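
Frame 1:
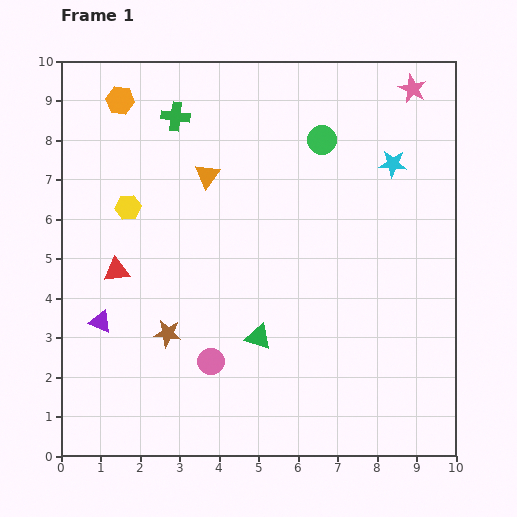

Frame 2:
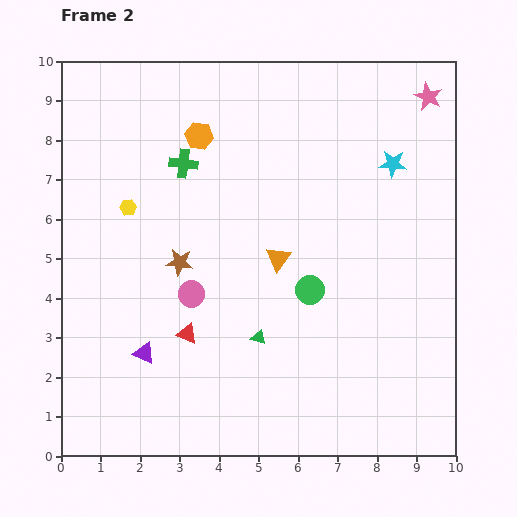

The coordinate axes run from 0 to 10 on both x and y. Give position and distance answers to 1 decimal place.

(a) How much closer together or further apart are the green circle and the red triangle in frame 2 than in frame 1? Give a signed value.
-2.9

Distance in frame 1: 6.2. Distance in frame 2: 3.3.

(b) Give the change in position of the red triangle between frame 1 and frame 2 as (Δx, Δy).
(1.8, -1.6)

The red triangle was at (1.4, 4.7) in frame 1 and (3.2, 3.1) in frame 2.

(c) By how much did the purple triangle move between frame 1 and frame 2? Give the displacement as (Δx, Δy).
(1.1, -0.8)

The purple triangle was at (1.0, 3.4) in frame 1 and (2.1, 2.6) in frame 2.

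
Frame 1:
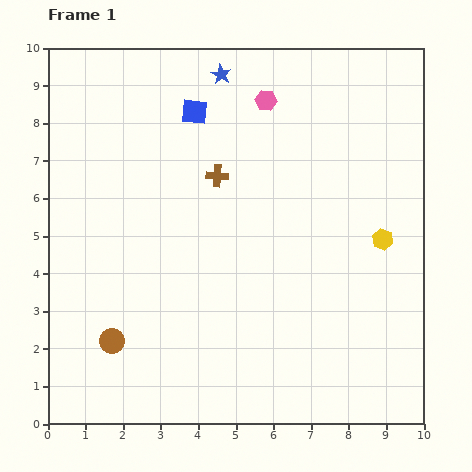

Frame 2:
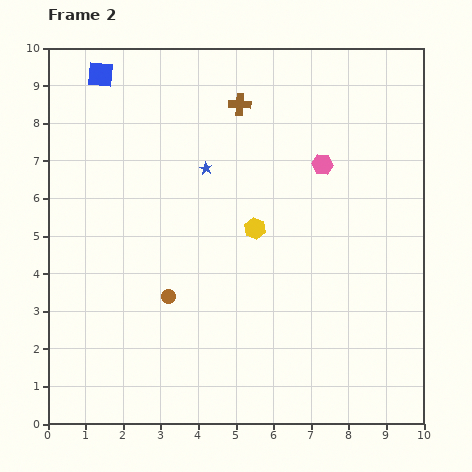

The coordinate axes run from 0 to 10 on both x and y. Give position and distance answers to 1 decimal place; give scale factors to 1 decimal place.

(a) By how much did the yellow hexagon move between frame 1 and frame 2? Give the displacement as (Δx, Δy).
(-3.4, 0.3)

The yellow hexagon was at (8.9, 4.9) in frame 1 and (5.5, 5.2) in frame 2.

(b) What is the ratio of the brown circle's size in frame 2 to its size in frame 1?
0.6×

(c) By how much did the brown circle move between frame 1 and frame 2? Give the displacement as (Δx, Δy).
(1.5, 1.2)

The brown circle was at (1.7, 2.2) in frame 1 and (3.2, 3.4) in frame 2.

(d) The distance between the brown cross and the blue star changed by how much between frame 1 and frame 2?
-0.8

Distance in frame 1: 2.7. Distance in frame 2: 1.9.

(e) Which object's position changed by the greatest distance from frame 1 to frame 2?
the yellow hexagon

(moved 3.4; next 2.7)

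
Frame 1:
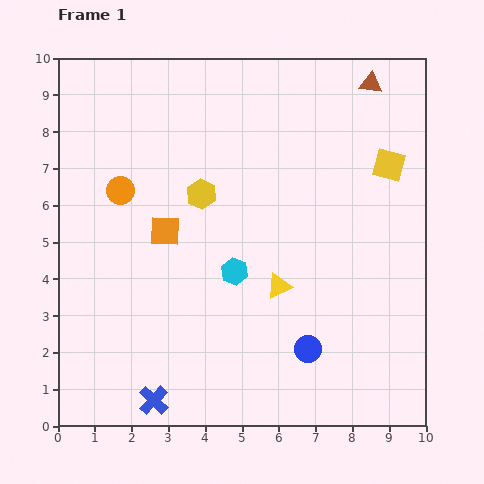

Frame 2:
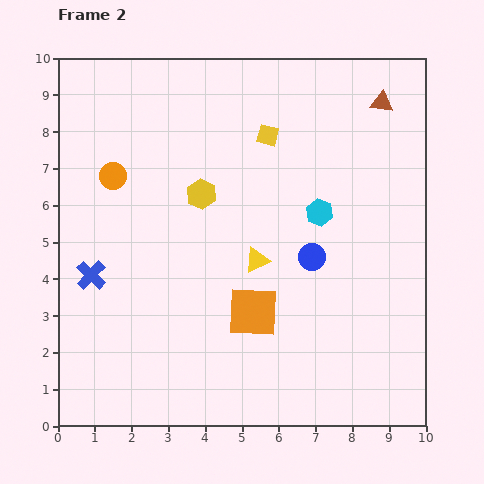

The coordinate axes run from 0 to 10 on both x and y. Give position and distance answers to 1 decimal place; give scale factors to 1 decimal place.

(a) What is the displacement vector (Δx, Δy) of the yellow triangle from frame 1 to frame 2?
(-0.6, 0.7)

The yellow triangle was at (6.0, 3.8) in frame 1 and (5.4, 4.5) in frame 2.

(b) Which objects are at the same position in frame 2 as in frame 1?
the yellow hexagon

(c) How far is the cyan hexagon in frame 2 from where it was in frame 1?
2.8

The cyan hexagon moved from (4.8, 4.2) to (7.1, 5.8), a distance of √(2.3² + 1.6²) ≈ 2.8.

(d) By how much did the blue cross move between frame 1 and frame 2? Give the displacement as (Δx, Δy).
(-1.7, 3.4)

The blue cross was at (2.6, 0.7) in frame 1 and (0.9, 4.1) in frame 2.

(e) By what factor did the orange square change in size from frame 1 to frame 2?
1.7×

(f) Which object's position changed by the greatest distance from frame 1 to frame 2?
the blue cross

(moved 3.8; next 3.4)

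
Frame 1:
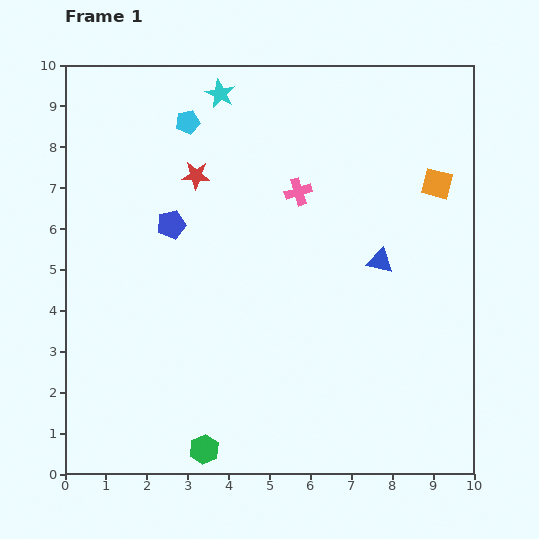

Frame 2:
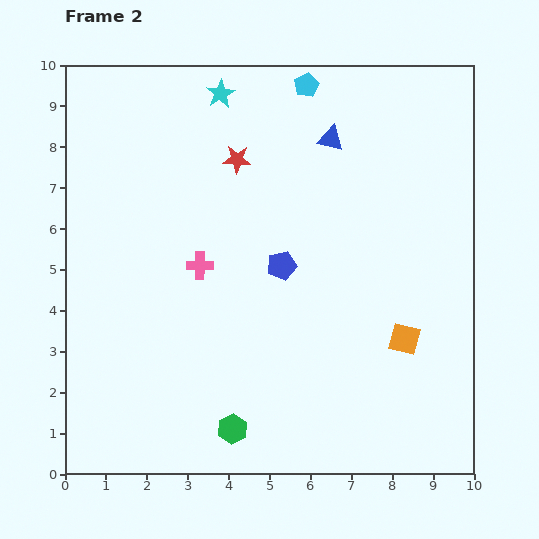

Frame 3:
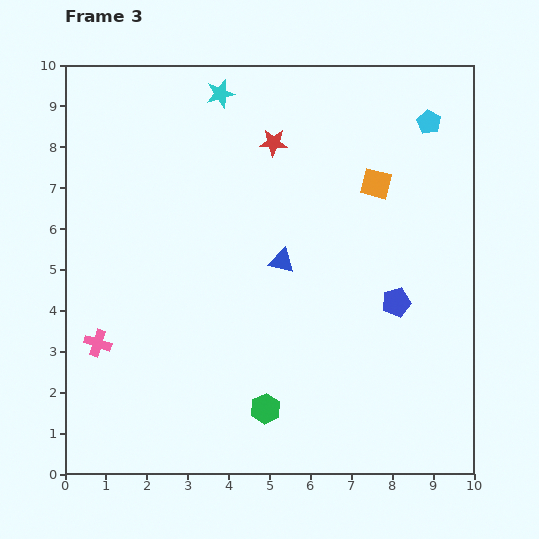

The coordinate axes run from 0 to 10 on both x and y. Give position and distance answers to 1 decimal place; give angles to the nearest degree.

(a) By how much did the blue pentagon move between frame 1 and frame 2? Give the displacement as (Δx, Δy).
(2.7, -1.0)

The blue pentagon was at (2.6, 6.1) in frame 1 and (5.3, 5.1) in frame 2.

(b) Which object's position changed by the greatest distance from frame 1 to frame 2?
the orange square

(moved 3.9; next 3.2)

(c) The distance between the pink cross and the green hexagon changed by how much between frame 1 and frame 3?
-2.3

Distance in frame 1: 6.7. Distance in frame 3: 4.4.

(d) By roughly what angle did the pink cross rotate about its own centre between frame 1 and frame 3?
35° clockwise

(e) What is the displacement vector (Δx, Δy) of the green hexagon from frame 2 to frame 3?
(0.8, 0.5)

The green hexagon was at (4.1, 1.1) in frame 2 and (4.9, 1.6) in frame 3.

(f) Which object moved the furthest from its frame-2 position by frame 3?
the orange square

(moved 3.9; next 3.2)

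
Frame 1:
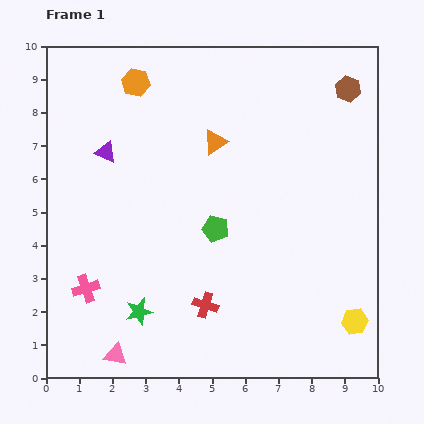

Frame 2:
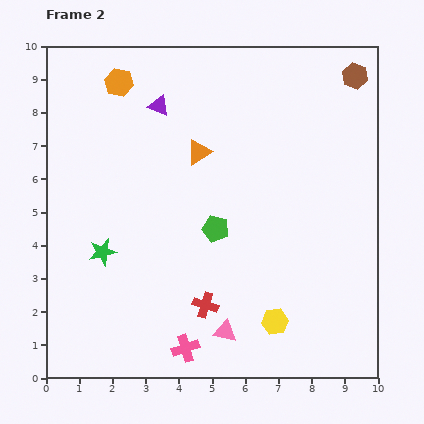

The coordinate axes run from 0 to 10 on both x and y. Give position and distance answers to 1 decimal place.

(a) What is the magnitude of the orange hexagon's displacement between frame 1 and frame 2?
0.5

The orange hexagon moved from (2.7, 8.9) to (2.2, 8.9), a distance of √(0.5² + 0.0²) ≈ 0.5.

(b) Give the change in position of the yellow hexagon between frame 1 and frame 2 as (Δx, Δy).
(-2.4, 0.0)

The yellow hexagon was at (9.3, 1.7) in frame 1 and (6.9, 1.7) in frame 2.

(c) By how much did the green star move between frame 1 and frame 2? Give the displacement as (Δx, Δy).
(-1.1, 1.8)

The green star was at (2.8, 2.0) in frame 1 and (1.7, 3.8) in frame 2.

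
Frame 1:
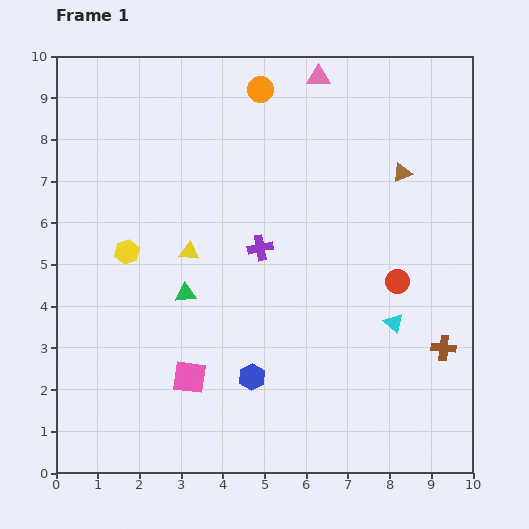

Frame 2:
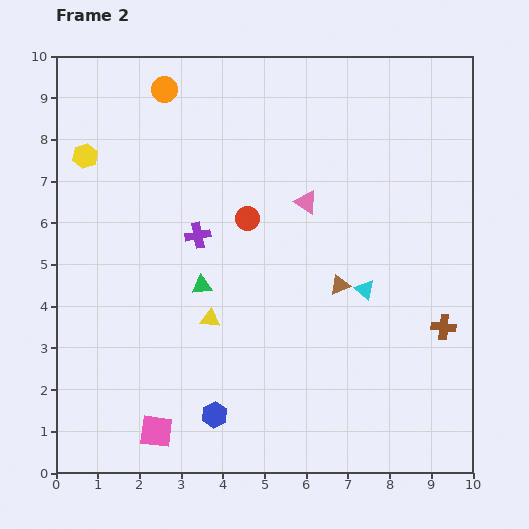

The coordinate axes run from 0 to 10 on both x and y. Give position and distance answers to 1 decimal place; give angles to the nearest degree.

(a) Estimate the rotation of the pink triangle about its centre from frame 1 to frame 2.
32° clockwise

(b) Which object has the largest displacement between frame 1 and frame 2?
the red circle

(moved 3.9; next 3.1)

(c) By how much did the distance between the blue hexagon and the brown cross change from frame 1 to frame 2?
+1.2

Distance in frame 1: 4.7. Distance in frame 2: 5.9.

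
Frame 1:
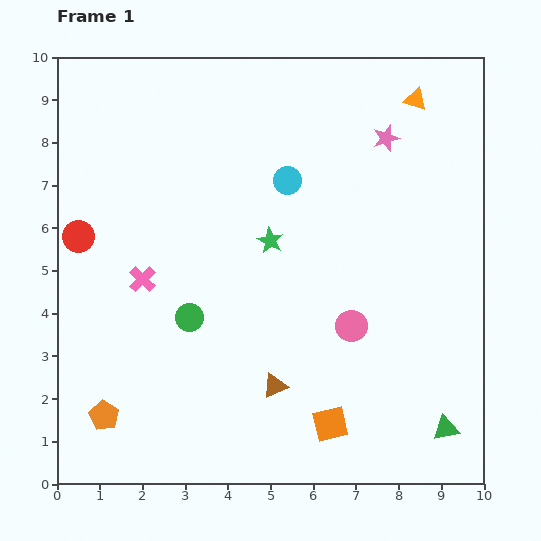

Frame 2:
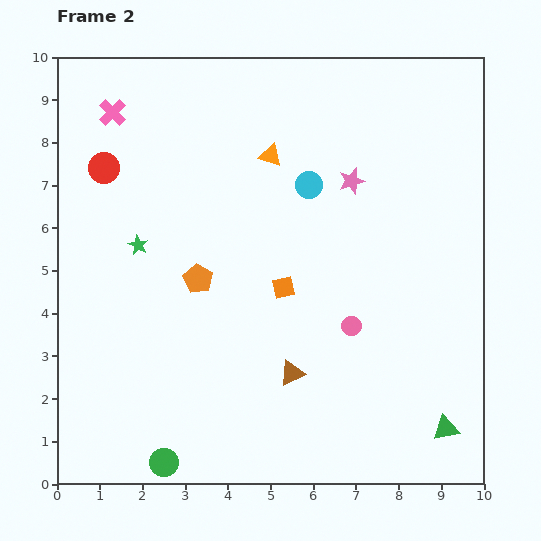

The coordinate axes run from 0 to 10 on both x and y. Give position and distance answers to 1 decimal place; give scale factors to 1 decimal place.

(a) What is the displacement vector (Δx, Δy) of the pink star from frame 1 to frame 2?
(-0.8, -1.0)

The pink star was at (7.7, 8.1) in frame 1 and (6.9, 7.1) in frame 2.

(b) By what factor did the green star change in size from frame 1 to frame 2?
0.8×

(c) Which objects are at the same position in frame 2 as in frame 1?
the pink circle, the green triangle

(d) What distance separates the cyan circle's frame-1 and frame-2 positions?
0.5

The cyan circle moved from (5.4, 7.1) to (5.9, 7.0), a distance of √(0.5² + 0.1²) ≈ 0.5.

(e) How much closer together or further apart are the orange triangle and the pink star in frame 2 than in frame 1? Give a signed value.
+0.9

Distance in frame 1: 1.1. Distance in frame 2: 2.0.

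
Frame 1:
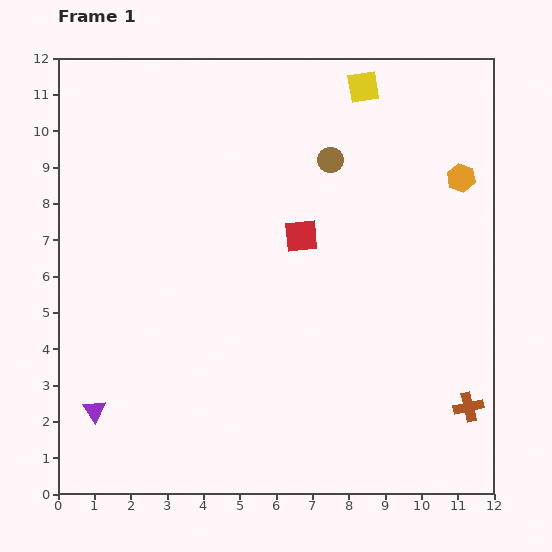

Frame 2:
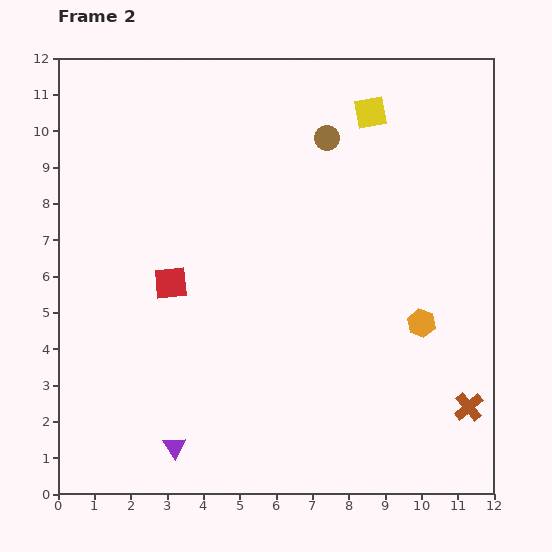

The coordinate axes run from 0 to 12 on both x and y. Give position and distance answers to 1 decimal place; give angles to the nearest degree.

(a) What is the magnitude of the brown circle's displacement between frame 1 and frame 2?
0.6

The brown circle moved from (7.5, 9.2) to (7.4, 9.8), a distance of √(0.1² + 0.6²) ≈ 0.6.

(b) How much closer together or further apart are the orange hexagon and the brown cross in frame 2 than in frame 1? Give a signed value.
-3.7

Distance in frame 1: 6.3. Distance in frame 2: 2.6.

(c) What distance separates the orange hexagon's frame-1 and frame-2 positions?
4.1

The orange hexagon moved from (11.1, 8.7) to (10.0, 4.7), a distance of √(1.1² + 4.0²) ≈ 4.1.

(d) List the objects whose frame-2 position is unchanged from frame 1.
the brown cross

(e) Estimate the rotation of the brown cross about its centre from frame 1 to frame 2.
27° counter-clockwise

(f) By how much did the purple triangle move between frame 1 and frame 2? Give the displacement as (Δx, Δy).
(2.2, -1.0)

The purple triangle was at (1.0, 2.3) in frame 1 and (3.2, 1.3) in frame 2.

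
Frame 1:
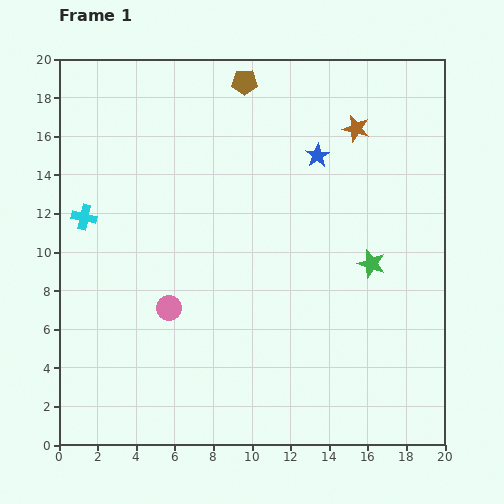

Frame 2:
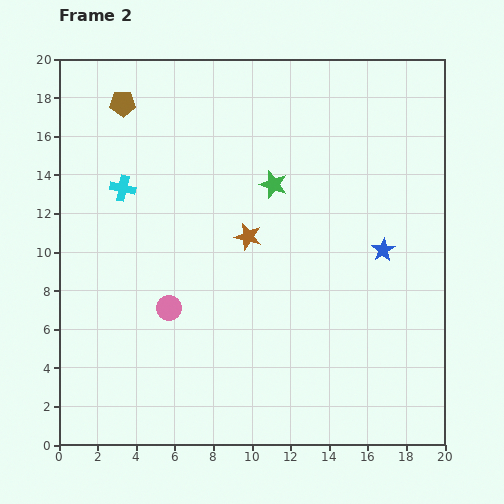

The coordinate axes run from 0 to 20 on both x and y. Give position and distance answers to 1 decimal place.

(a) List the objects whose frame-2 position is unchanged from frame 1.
the pink circle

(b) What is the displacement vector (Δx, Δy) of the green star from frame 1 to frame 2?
(-5.1, 4.1)

The green star was at (16.2, 9.4) in frame 1 and (11.1, 13.5) in frame 2.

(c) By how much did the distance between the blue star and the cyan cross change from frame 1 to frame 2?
+1.4

Distance in frame 1: 12.5. Distance in frame 2: 13.9.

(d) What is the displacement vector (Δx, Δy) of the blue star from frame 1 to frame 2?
(3.4, -4.9)

The blue star was at (13.4, 15.0) in frame 1 and (16.8, 10.1) in frame 2.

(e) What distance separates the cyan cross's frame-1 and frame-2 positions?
2.5

The cyan cross moved from (1.3, 11.8) to (3.3, 13.3), a distance of √(2.0² + 1.5²) ≈ 2.5.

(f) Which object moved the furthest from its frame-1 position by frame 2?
the brown star

(moved 7.9; next 6.5)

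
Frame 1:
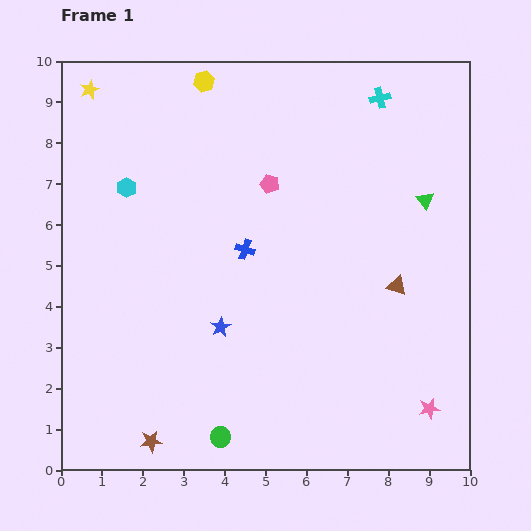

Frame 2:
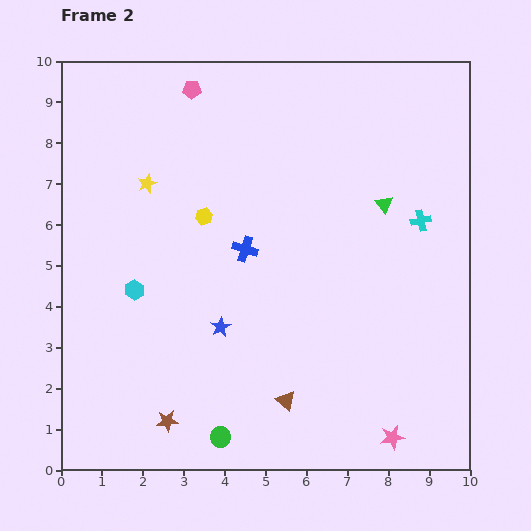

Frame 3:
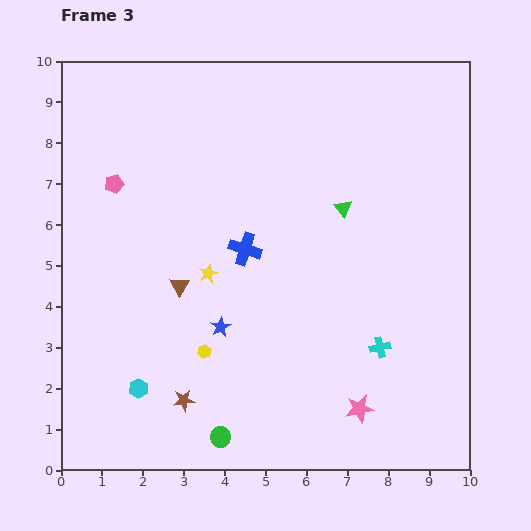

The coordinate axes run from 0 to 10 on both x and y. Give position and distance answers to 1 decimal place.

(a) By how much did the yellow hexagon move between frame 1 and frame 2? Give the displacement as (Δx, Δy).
(0.0, -3.3)

The yellow hexagon was at (3.5, 9.5) in frame 1 and (3.5, 6.2) in frame 2.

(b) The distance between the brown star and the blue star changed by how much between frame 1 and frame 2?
-0.7

Distance in frame 1: 3.3. Distance in frame 2: 2.6.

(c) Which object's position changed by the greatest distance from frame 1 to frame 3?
the yellow hexagon

(moved 6.6; next 6.1)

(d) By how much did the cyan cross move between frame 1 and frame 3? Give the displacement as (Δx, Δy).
(0.0, -6.1)

The cyan cross was at (7.8, 9.1) in frame 1 and (7.8, 3.0) in frame 3.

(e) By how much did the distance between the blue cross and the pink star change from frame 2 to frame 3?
-1.0

Distance in frame 2: 5.8. Distance in frame 3: 4.8.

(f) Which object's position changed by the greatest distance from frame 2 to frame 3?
the brown triangle

(moved 3.8; next 3.3)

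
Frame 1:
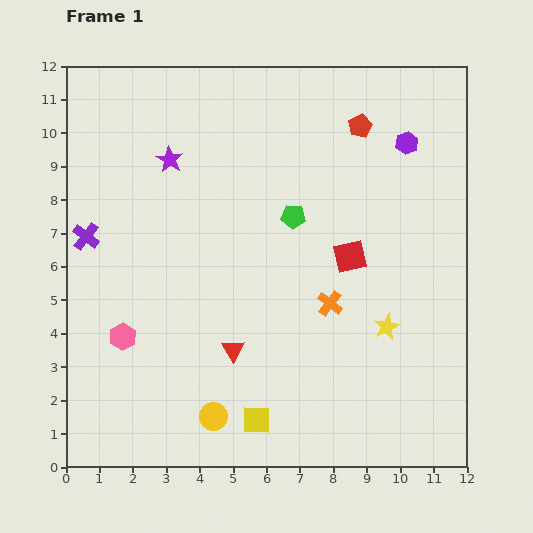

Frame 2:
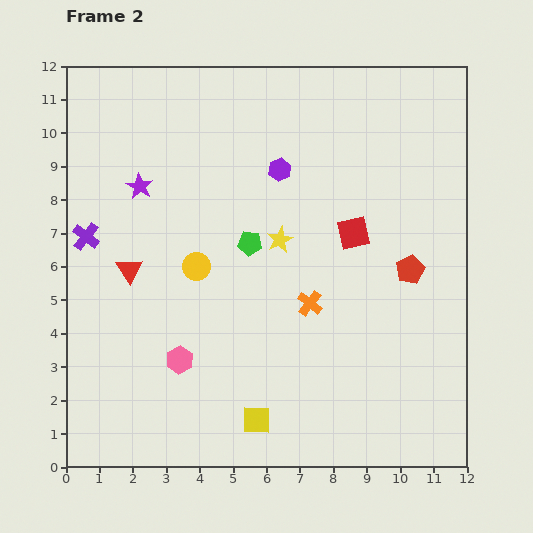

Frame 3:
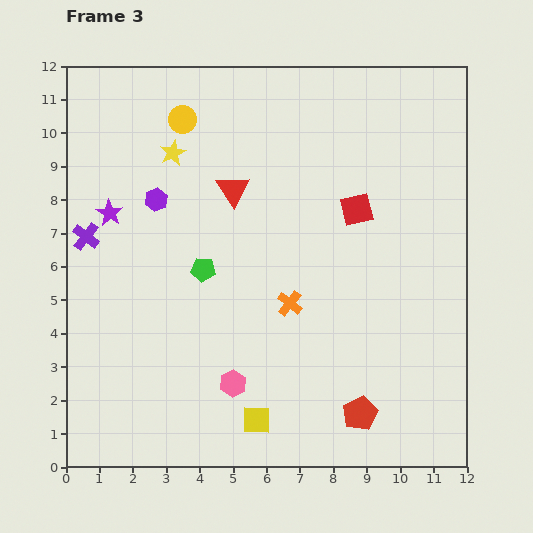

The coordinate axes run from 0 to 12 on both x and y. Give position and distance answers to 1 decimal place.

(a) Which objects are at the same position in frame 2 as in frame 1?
the purple cross, the yellow square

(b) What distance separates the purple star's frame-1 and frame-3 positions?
2.4

The purple star moved from (3.1, 9.2) to (1.3, 7.6), a distance of √(1.8² + 1.6²) ≈ 2.4.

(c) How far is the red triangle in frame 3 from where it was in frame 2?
3.9

The red triangle moved from (1.9, 5.9) to (5.0, 8.3), a distance of √(3.1² + 2.4²) ≈ 3.9.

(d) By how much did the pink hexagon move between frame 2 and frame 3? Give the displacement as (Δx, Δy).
(1.6, -0.7)

The pink hexagon was at (3.4, 3.2) in frame 2 and (5.0, 2.5) in frame 3.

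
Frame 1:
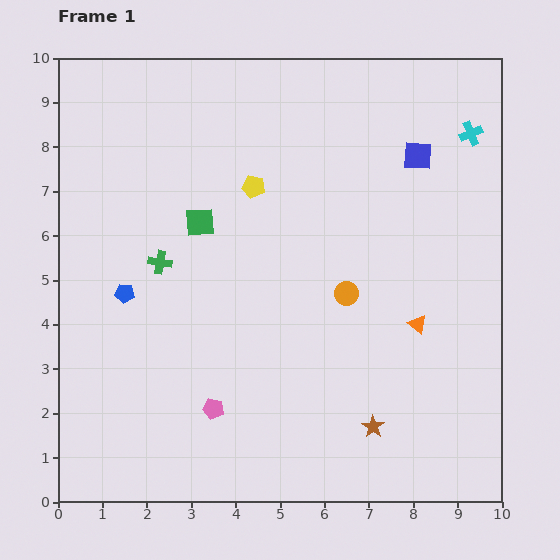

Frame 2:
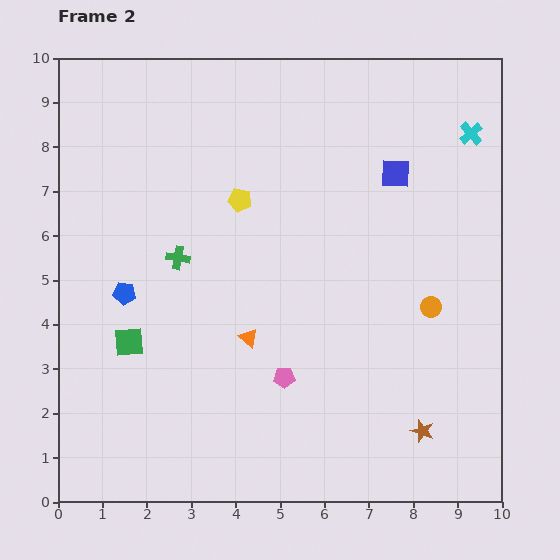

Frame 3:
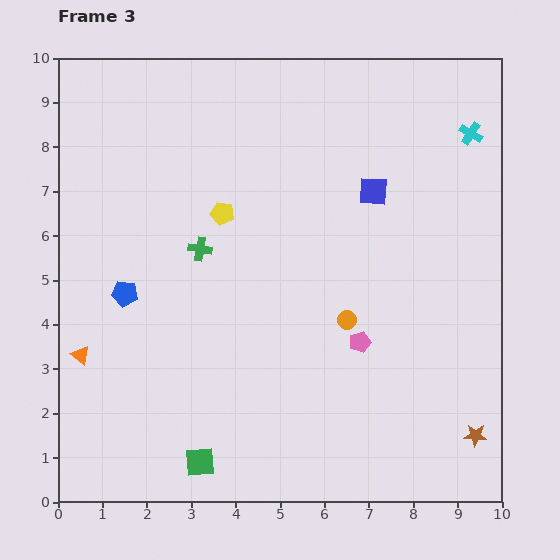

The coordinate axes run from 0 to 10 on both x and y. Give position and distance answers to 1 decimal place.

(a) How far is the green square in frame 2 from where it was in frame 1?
3.1

The green square moved from (3.2, 6.3) to (1.6, 3.6), a distance of √(1.6² + 2.7²) ≈ 3.1.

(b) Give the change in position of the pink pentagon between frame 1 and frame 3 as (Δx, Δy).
(3.3, 1.5)

The pink pentagon was at (3.5, 2.1) in frame 1 and (6.8, 3.6) in frame 3.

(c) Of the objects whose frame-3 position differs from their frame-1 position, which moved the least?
the orange circle

(moved 0.6)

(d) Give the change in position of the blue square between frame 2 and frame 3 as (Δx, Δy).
(-0.5, -0.4)

The blue square was at (7.6, 7.4) in frame 2 and (7.1, 7.0) in frame 3.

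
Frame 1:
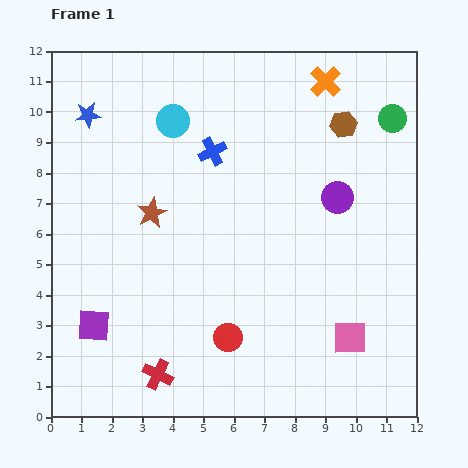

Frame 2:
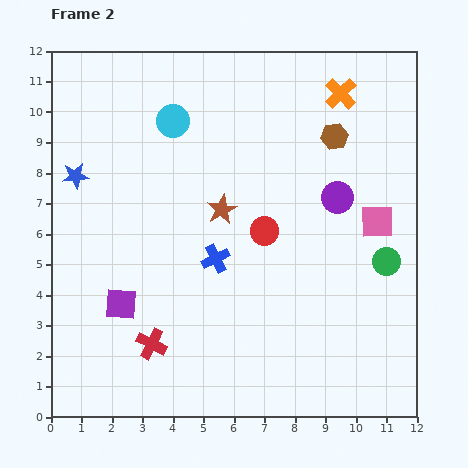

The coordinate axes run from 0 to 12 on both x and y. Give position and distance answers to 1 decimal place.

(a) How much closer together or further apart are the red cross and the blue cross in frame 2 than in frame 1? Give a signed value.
-4.0

Distance in frame 1: 7.5. Distance in frame 2: 3.5.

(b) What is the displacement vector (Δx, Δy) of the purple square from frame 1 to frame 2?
(0.9, 0.7)

The purple square was at (1.4, 3.0) in frame 1 and (2.3, 3.7) in frame 2.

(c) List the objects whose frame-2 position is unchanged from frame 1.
the purple circle, the cyan circle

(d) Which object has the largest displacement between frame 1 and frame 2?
the green circle

(moved 4.7; next 3.9)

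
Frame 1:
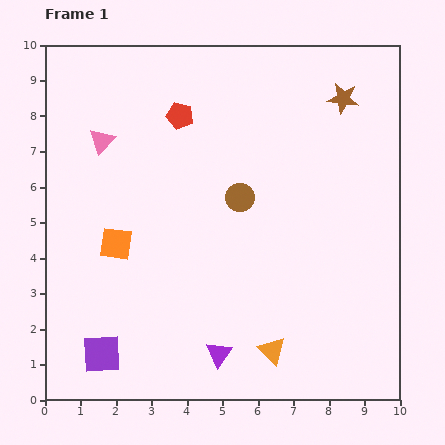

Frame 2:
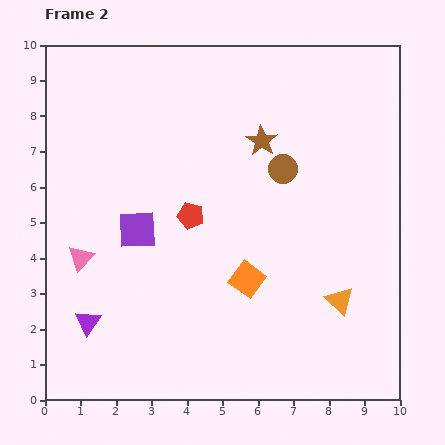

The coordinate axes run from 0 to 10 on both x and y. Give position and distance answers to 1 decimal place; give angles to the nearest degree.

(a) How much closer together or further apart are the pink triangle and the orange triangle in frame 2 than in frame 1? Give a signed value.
-0.2

Distance in frame 1: 7.6. Distance in frame 2: 7.4.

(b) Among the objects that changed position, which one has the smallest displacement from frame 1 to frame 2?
the brown circle

(moved 1.4)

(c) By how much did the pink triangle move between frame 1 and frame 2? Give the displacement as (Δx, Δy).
(-0.6, -3.3)

The pink triangle was at (1.6, 7.3) in frame 1 and (1.0, 4.0) in frame 2.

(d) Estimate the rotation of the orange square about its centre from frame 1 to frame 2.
28° clockwise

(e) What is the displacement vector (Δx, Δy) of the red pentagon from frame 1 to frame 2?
(0.3, -2.8)

The red pentagon was at (3.8, 8.0) in frame 1 and (4.1, 5.2) in frame 2.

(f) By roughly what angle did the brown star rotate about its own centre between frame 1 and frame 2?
24° clockwise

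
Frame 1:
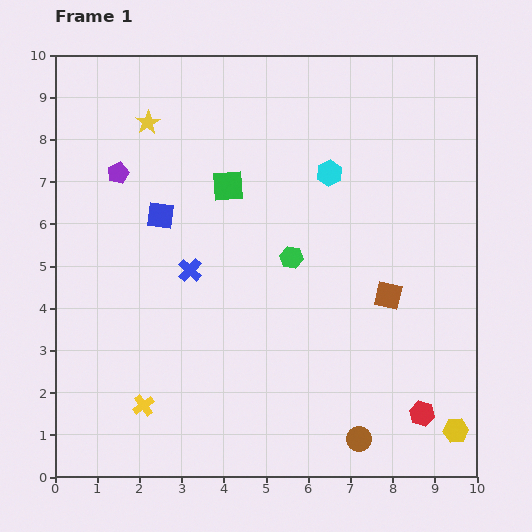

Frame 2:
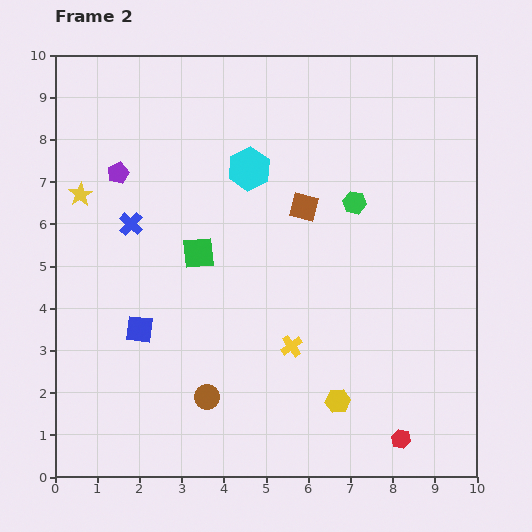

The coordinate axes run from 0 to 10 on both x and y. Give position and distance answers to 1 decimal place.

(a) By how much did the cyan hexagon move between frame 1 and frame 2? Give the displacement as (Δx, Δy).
(-1.9, 0.1)

The cyan hexagon was at (6.5, 7.2) in frame 1 and (4.6, 7.3) in frame 2.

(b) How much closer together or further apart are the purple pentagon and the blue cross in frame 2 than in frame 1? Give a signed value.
-1.7

Distance in frame 1: 2.9. Distance in frame 2: 1.2.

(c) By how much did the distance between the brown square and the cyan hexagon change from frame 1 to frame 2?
-1.6

Distance in frame 1: 3.2. Distance in frame 2: 1.6.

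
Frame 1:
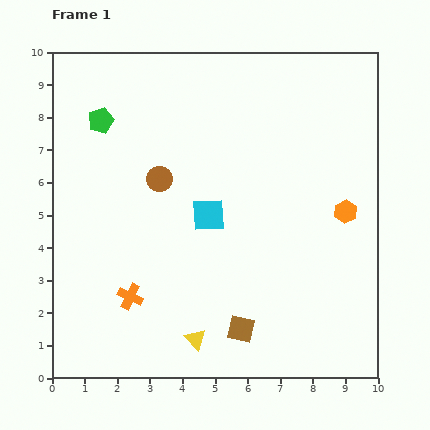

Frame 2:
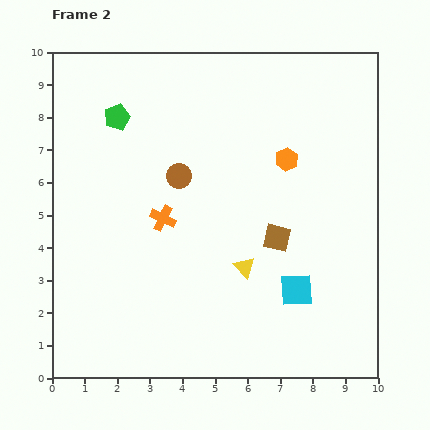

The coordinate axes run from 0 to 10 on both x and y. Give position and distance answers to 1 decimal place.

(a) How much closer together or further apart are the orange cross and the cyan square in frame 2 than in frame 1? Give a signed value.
+1.2

Distance in frame 1: 3.5. Distance in frame 2: 4.7.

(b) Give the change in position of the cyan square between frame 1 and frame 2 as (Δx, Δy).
(2.7, -2.3)

The cyan square was at (4.8, 5.0) in frame 1 and (7.5, 2.7) in frame 2.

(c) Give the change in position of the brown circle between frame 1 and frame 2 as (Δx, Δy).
(0.6, 0.1)

The brown circle was at (3.3, 6.1) in frame 1 and (3.9, 6.2) in frame 2.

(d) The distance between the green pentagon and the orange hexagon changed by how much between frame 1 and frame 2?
-2.6

Distance in frame 1: 8.0. Distance in frame 2: 5.4.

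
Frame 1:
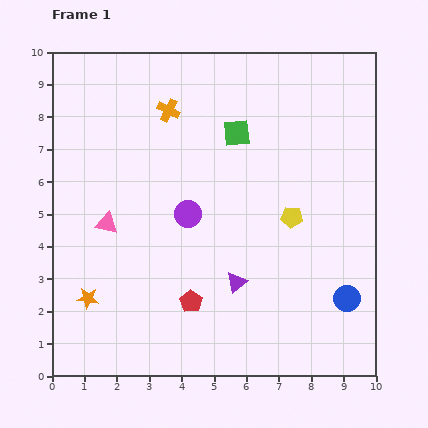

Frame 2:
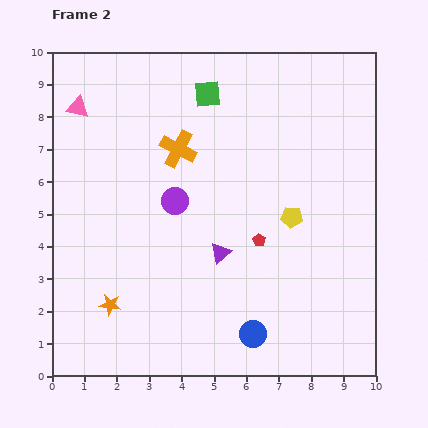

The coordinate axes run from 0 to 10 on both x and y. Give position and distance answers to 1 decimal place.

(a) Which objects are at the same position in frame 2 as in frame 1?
the yellow pentagon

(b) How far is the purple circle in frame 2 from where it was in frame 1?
0.6

The purple circle moved from (4.2, 5.0) to (3.8, 5.4), a distance of √(0.4² + 0.4²) ≈ 0.6.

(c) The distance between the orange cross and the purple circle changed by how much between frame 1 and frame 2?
-1.7

Distance in frame 1: 3.3. Distance in frame 2: 1.6.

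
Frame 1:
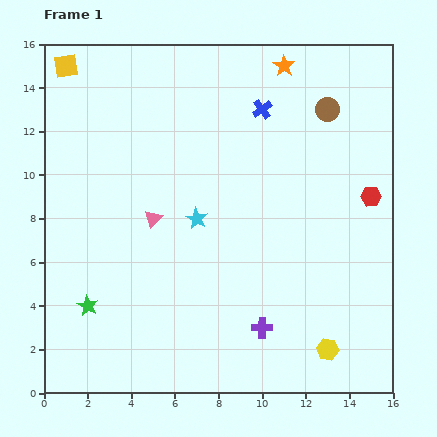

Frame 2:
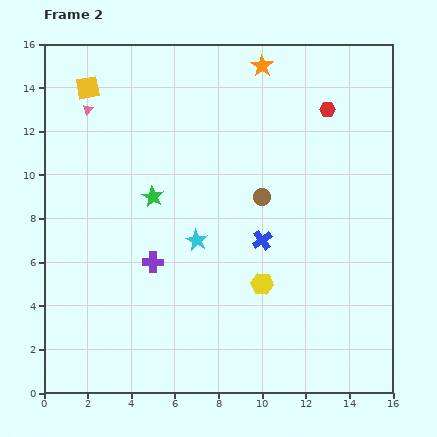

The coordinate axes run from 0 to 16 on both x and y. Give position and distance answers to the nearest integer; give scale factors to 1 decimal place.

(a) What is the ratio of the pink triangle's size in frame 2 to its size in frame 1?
0.6×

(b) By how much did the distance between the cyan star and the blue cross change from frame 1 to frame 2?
-3

Distance in frame 1: 6. Distance in frame 2: 3.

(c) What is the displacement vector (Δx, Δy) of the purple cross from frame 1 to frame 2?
(-5, 3)

The purple cross was at (10, 3) in frame 1 and (5, 6) in frame 2.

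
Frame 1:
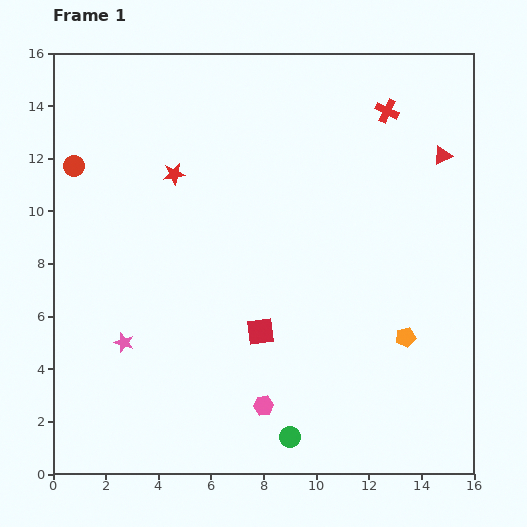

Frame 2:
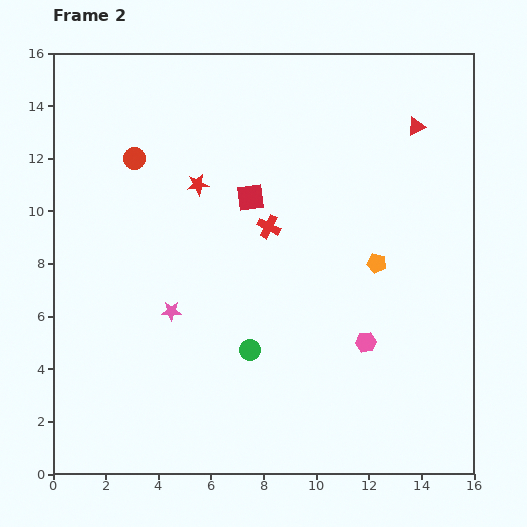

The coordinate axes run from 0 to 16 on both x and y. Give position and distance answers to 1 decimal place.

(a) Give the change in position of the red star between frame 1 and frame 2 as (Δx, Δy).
(0.9, -0.4)

The red star was at (4.6, 11.4) in frame 1 and (5.5, 11.0) in frame 2.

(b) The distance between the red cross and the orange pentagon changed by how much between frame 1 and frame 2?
-4.3

Distance in frame 1: 8.6. Distance in frame 2: 4.3.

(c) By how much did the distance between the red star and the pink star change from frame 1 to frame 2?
-1.8

Distance in frame 1: 6.7. Distance in frame 2: 4.9.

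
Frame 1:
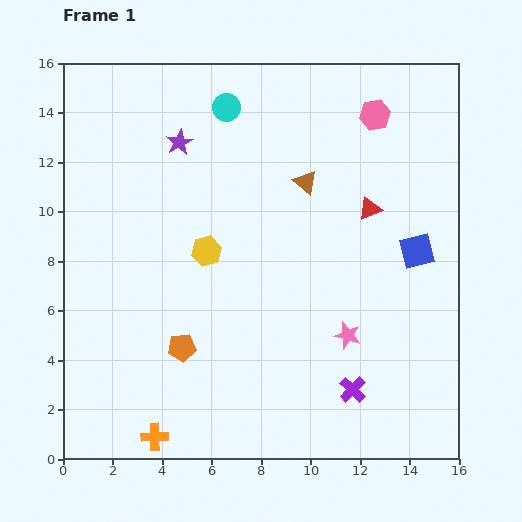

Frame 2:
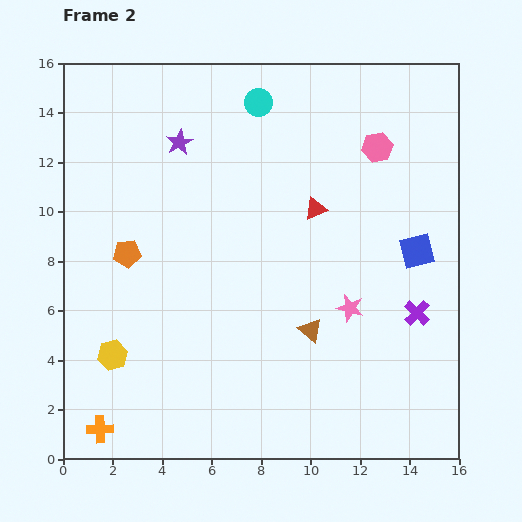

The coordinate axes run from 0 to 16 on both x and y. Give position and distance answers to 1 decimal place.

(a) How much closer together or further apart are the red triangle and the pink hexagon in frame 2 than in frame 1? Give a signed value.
-0.3

Distance in frame 1: 3.8. Distance in frame 2: 3.5.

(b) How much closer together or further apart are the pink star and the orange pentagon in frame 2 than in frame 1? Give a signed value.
+2.6

Distance in frame 1: 6.7. Distance in frame 2: 9.3.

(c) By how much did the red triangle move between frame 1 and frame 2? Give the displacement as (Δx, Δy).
(-2.2, 0.0)

The red triangle was at (12.4, 10.1) in frame 1 and (10.2, 10.1) in frame 2.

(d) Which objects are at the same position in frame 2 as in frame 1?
the blue square, the purple star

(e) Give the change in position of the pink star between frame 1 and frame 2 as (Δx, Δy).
(0.1, 1.1)

The pink star was at (11.5, 5.0) in frame 1 and (11.6, 6.1) in frame 2.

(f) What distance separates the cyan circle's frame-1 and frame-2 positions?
1.3

The cyan circle moved from (6.6, 14.2) to (7.9, 14.4), a distance of √(1.3² + 0.2²) ≈ 1.3.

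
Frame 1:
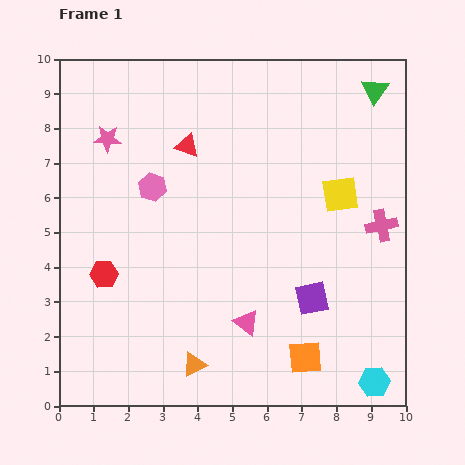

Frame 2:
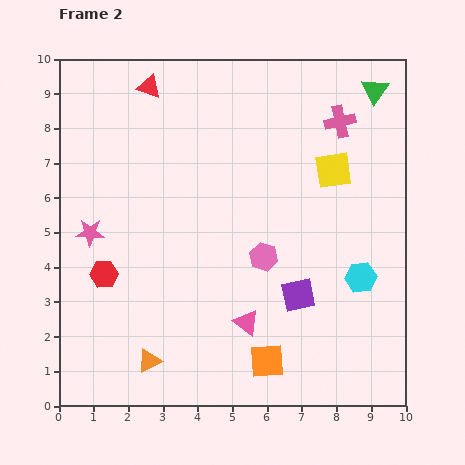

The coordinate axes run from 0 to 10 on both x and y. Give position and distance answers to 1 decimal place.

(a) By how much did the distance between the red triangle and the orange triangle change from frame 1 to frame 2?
+1.6

Distance in frame 1: 6.3. Distance in frame 2: 7.9.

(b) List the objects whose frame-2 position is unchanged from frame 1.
the pink triangle, the green triangle, the red hexagon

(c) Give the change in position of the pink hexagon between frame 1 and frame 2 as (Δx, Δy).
(3.2, -2.0)

The pink hexagon was at (2.7, 6.3) in frame 1 and (5.9, 4.3) in frame 2.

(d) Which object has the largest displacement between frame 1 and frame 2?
the pink hexagon

(moved 3.8; next 3.2)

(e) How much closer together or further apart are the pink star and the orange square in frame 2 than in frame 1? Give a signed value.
-2.2

Distance in frame 1: 8.5. Distance in frame 2: 6.3.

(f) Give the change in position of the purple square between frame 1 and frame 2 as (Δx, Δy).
(-0.4, 0.1)

The purple square was at (7.3, 3.1) in frame 1 and (6.9, 3.2) in frame 2.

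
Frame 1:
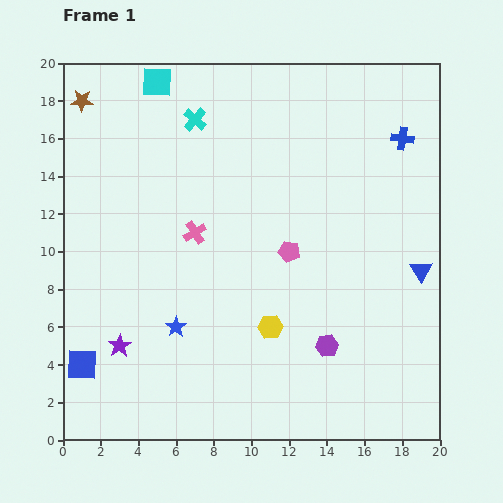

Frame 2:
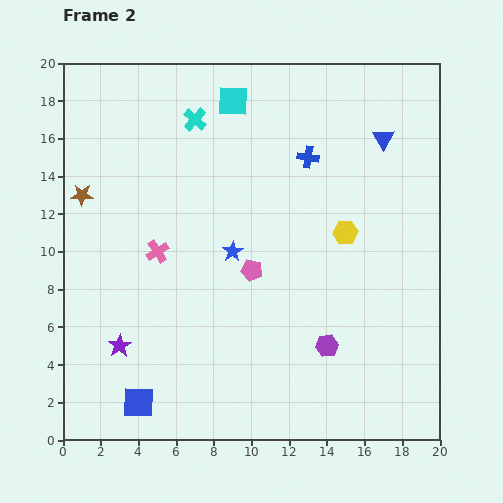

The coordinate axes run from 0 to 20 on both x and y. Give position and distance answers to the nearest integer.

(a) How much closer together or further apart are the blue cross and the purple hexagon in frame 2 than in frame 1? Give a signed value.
-2

Distance in frame 1: 12. Distance in frame 2: 10.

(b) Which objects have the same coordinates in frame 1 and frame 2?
the purple hexagon, the cyan cross, the purple star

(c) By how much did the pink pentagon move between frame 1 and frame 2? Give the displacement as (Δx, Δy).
(-2, -1)

The pink pentagon was at (12, 10) in frame 1 and (10, 9) in frame 2.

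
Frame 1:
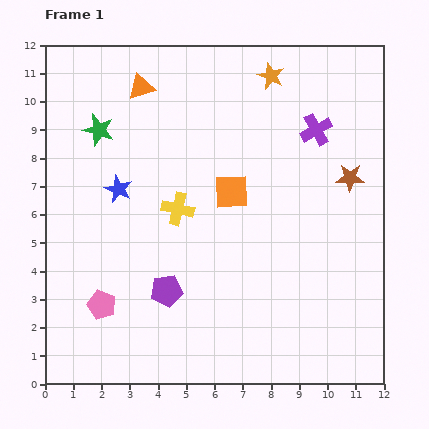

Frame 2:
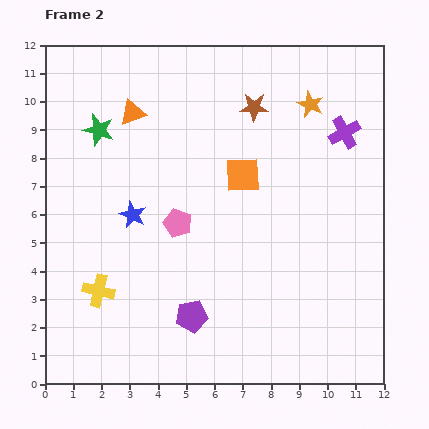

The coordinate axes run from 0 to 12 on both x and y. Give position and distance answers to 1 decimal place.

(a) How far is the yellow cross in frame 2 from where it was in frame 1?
4.0

The yellow cross moved from (4.7, 6.2) to (1.9, 3.3), a distance of √(2.8² + 2.9²) ≈ 4.0.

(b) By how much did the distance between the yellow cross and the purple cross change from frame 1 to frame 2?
+4.7

Distance in frame 1: 5.6. Distance in frame 2: 10.3.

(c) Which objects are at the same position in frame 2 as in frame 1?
the green star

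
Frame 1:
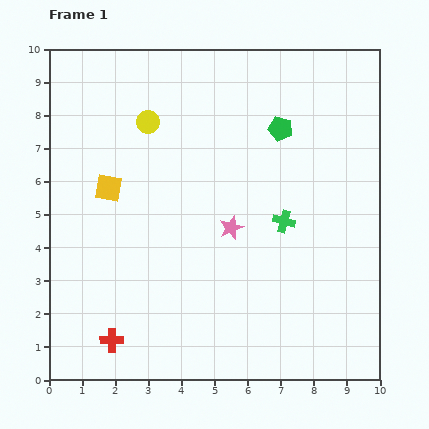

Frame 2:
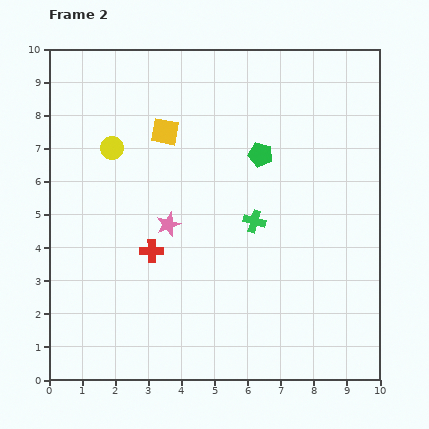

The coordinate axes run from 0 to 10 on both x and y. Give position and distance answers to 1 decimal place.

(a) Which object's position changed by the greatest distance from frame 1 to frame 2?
the red cross

(moved 3.0; next 2.4)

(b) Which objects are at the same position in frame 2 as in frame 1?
none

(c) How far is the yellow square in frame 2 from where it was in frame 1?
2.4

The yellow square moved from (1.8, 5.8) to (3.5, 7.5), a distance of √(1.7² + 1.7²) ≈ 2.4.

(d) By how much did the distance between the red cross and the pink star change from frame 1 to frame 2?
-4.1

Distance in frame 1: 5.0. Distance in frame 2: 0.9.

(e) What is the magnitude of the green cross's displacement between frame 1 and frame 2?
0.9

The green cross moved from (7.1, 4.8) to (6.2, 4.8), a distance of √(0.9² + 0.0²) ≈ 0.9.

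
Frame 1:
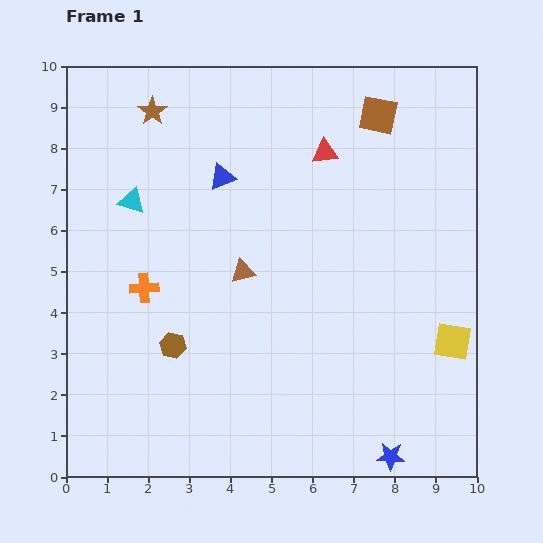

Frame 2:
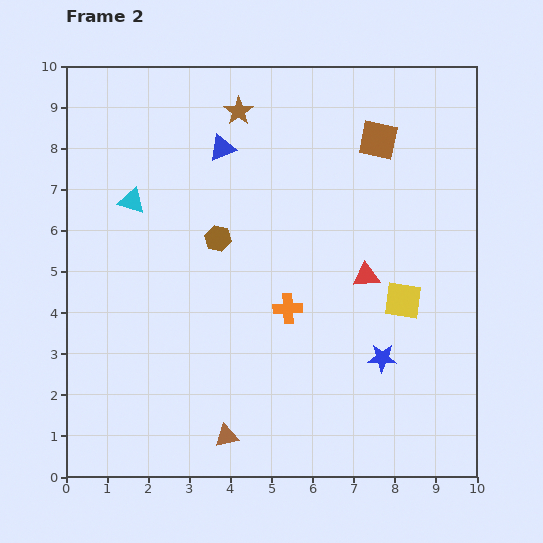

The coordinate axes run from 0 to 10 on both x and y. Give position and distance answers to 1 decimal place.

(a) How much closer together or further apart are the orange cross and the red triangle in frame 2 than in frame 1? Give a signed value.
-3.4

Distance in frame 1: 5.5. Distance in frame 2: 2.1.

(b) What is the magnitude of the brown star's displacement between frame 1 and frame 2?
2.1

The brown star moved from (2.1, 8.9) to (4.2, 8.9), a distance of √(2.1² + 0.0²) ≈ 2.1.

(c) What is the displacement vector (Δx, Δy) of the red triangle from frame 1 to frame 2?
(1.0, -3.0)

The red triangle was at (6.3, 7.9) in frame 1 and (7.3, 4.9) in frame 2.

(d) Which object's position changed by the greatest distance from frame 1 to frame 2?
the brown triangle

(moved 4.0; next 3.5)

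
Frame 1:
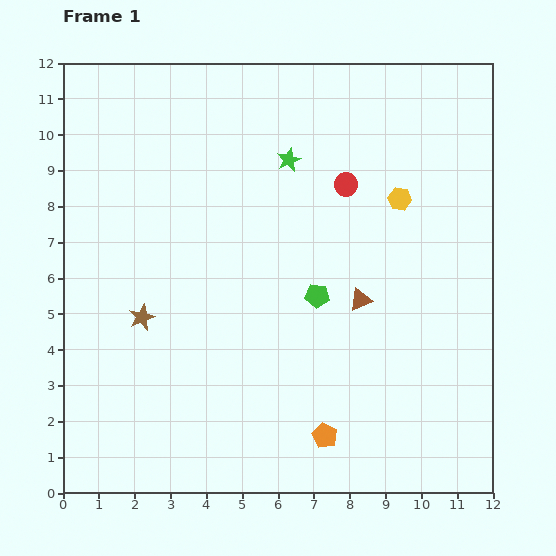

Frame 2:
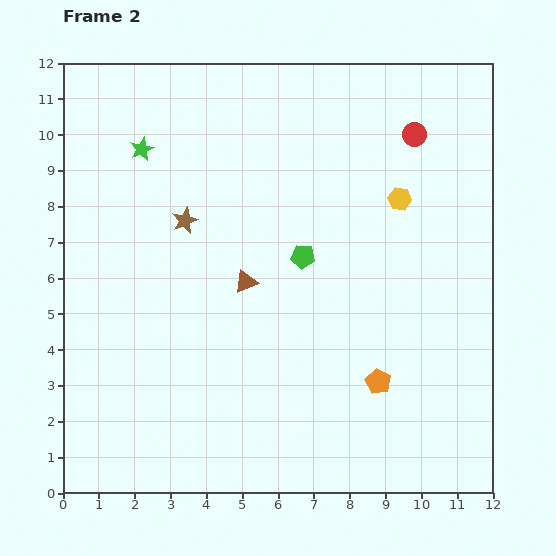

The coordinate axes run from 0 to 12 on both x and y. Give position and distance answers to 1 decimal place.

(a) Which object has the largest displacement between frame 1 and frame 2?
the green star

(moved 4.1; next 3.2)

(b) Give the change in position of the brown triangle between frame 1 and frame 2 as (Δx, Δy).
(-3.2, 0.5)

The brown triangle was at (8.3, 5.4) in frame 1 and (5.1, 5.9) in frame 2.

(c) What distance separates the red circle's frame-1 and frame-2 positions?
2.4

The red circle moved from (7.9, 8.6) to (9.8, 10.0), a distance of √(1.9² + 1.4²) ≈ 2.4.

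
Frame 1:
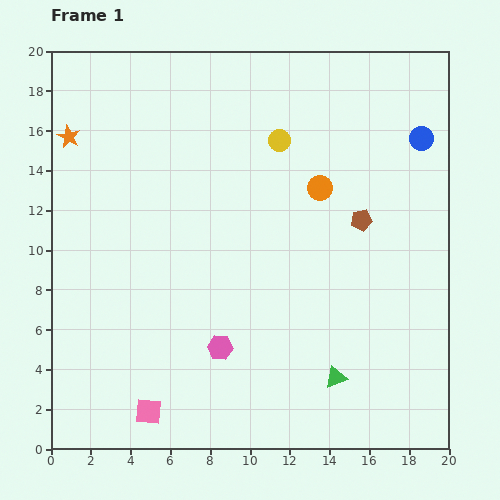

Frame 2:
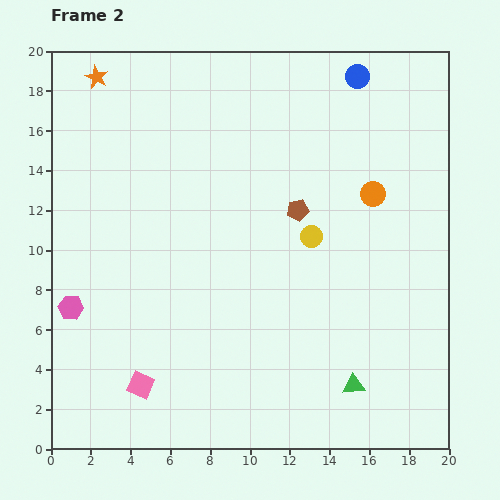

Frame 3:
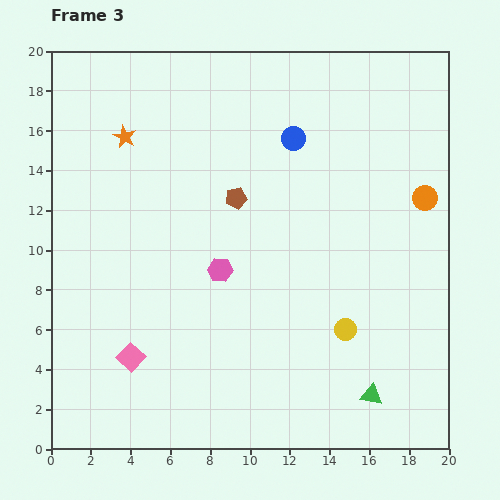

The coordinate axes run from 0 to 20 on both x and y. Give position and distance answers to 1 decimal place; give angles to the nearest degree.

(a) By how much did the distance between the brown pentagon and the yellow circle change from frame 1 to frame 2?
-4.2

Distance in frame 1: 5.7. Distance in frame 2: 1.5.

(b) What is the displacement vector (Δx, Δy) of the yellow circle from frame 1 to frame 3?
(3.3, -9.5)

The yellow circle was at (11.5, 15.5) in frame 1 and (14.8, 6.0) in frame 3.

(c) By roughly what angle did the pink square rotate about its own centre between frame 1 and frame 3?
38° clockwise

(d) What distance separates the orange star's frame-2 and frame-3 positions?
3.3

The orange star moved from (2.3, 18.7) to (3.7, 15.7), a distance of √(1.4² + 3.0²) ≈ 3.3.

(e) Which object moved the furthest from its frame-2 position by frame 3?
the pink hexagon

(moved 7.7; next 5.0)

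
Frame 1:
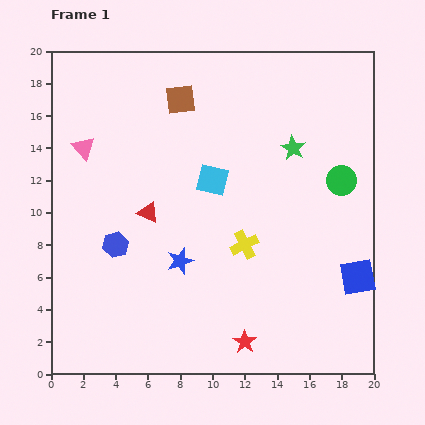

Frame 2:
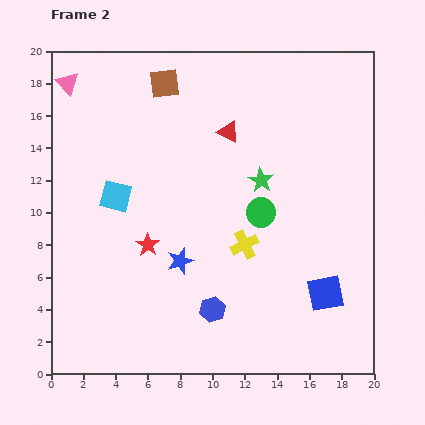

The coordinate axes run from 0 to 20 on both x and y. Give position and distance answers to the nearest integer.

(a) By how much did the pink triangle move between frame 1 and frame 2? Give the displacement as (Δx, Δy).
(-1, 4)

The pink triangle was at (2, 14) in frame 1 and (1, 18) in frame 2.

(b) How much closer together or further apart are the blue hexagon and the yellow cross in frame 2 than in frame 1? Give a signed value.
-4

Distance in frame 1: 8. Distance in frame 2: 4.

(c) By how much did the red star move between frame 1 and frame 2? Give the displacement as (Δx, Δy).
(-6, 6)

The red star was at (12, 2) in frame 1 and (6, 8) in frame 2.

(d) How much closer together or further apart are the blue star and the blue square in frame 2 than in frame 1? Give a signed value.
-2

Distance in frame 1: 11. Distance in frame 2: 9.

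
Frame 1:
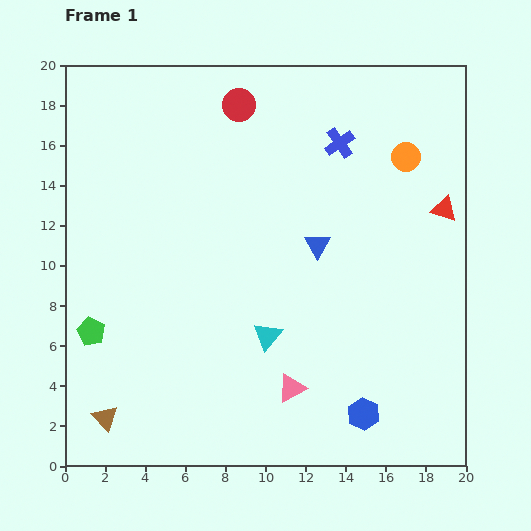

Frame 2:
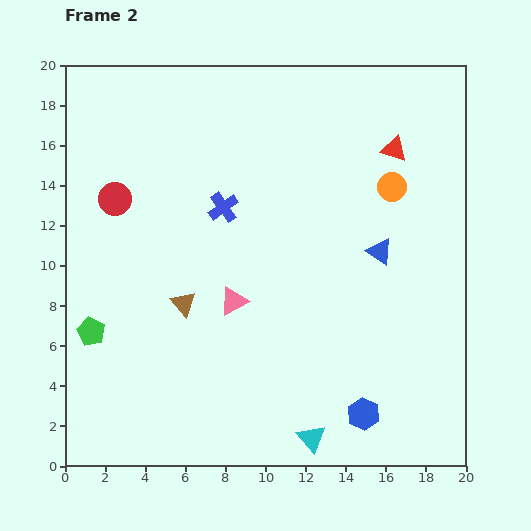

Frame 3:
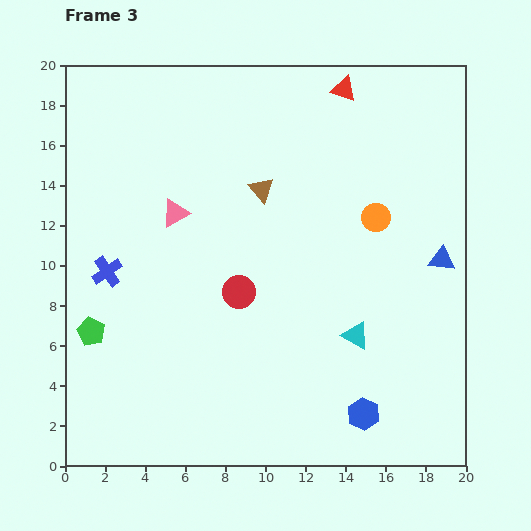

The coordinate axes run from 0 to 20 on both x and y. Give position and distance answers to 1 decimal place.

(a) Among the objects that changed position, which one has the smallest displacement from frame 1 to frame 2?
the orange circle

(moved 1.7)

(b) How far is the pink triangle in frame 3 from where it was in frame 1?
10.5

The pink triangle moved from (11.3, 3.9) to (5.5, 12.6), a distance of √(5.8² + 8.7²) ≈ 10.5.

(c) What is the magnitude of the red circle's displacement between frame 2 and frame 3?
7.7

The red circle moved from (2.5, 13.3) to (8.7, 8.7), a distance of √(6.2² + 4.6²) ≈ 7.7.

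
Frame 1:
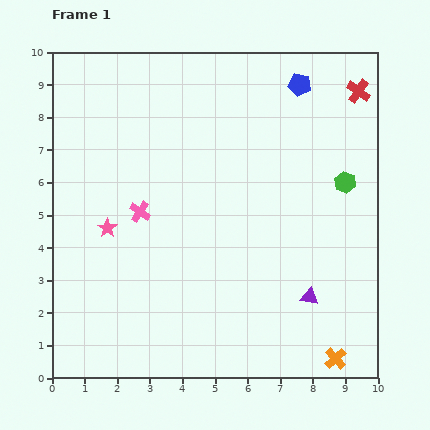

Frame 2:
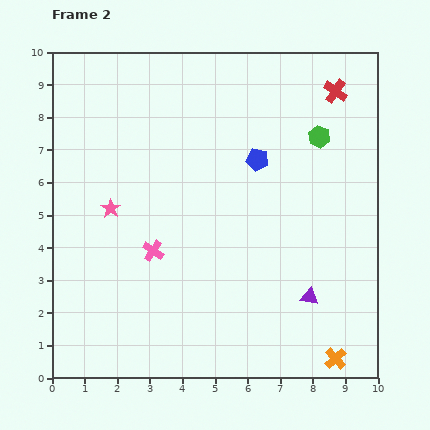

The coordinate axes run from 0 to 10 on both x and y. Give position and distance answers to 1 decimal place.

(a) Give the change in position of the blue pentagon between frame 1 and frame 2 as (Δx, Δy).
(-1.3, -2.3)

The blue pentagon was at (7.6, 9.0) in frame 1 and (6.3, 6.7) in frame 2.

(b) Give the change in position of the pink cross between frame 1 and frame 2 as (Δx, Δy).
(0.4, -1.2)

The pink cross was at (2.7, 5.1) in frame 1 and (3.1, 3.9) in frame 2.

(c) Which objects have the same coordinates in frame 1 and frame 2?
the orange cross, the purple triangle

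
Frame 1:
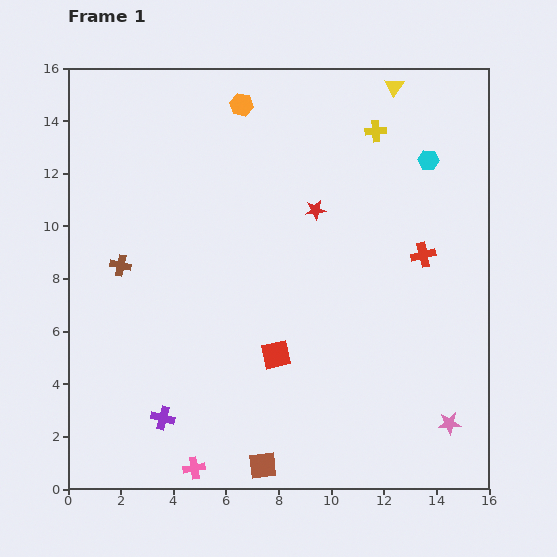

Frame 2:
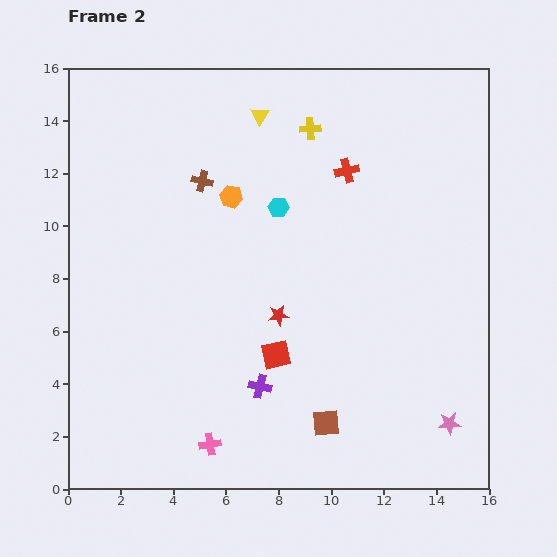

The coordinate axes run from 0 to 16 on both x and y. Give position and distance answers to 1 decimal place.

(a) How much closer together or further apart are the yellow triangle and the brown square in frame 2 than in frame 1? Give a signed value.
-3.2

Distance in frame 1: 15.2. Distance in frame 2: 12.0.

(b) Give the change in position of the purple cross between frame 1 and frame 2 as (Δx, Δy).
(3.7, 1.2)

The purple cross was at (3.6, 2.7) in frame 1 and (7.3, 3.9) in frame 2.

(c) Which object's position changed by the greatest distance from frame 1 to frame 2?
the cyan hexagon

(moved 6.0; next 5.2)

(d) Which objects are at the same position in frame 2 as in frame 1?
the pink star, the red square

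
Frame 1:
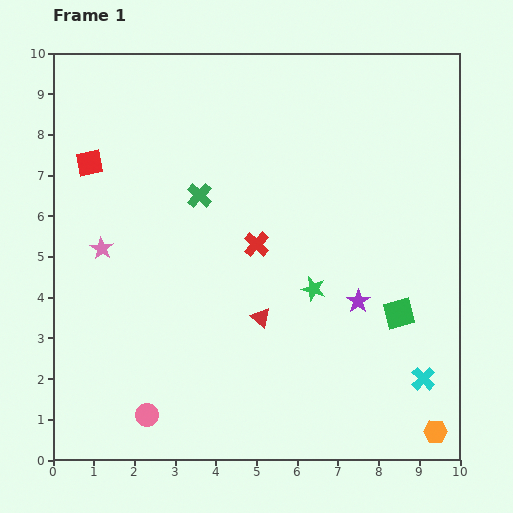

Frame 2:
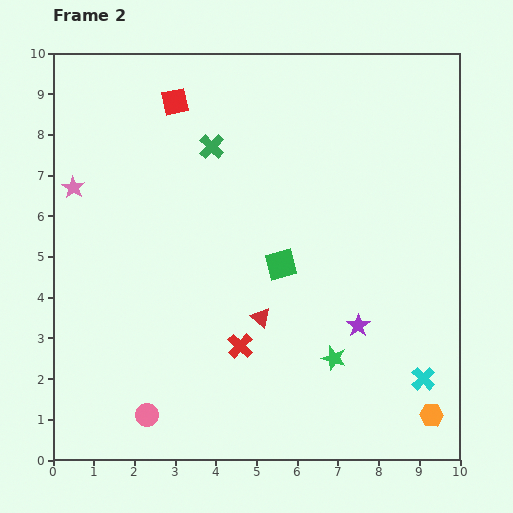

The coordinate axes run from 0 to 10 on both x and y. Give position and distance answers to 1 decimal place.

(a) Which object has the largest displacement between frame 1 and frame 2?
the green square

(moved 3.1; next 2.6)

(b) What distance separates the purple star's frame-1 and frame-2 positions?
0.6

The purple star moved from (7.5, 3.9) to (7.5, 3.3), a distance of √(0.0² + 0.6²) ≈ 0.6.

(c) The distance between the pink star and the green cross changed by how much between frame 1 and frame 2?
+0.8

Distance in frame 1: 2.7. Distance in frame 2: 3.5.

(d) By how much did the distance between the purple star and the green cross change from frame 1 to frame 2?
+1.0

Distance in frame 1: 4.7. Distance in frame 2: 5.7.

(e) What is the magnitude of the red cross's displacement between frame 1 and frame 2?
2.5

The red cross moved from (5.0, 5.3) to (4.6, 2.8), a distance of √(0.4² + 2.5²) ≈ 2.5.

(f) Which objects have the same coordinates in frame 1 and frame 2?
the cyan cross, the red triangle, the pink circle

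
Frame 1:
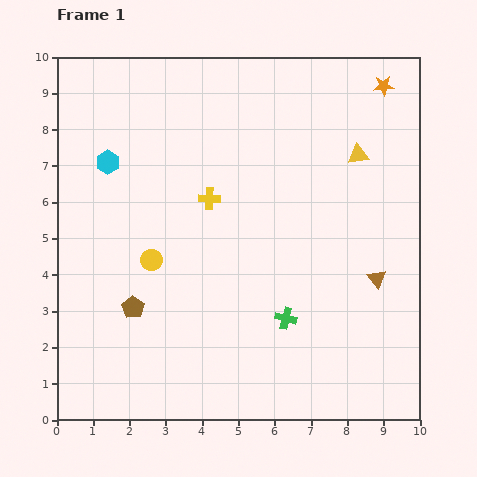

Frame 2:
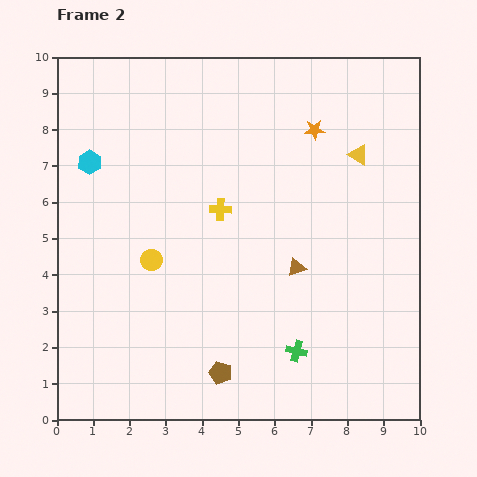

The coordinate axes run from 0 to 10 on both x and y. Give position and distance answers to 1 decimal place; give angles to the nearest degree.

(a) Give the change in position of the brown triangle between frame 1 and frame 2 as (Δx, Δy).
(-2.2, 0.3)

The brown triangle was at (8.8, 3.9) in frame 1 and (6.6, 4.2) in frame 2.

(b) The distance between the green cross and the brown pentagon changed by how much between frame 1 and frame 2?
-2.0

Distance in frame 1: 4.2. Distance in frame 2: 2.2.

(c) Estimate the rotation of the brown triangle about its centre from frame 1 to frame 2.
49° clockwise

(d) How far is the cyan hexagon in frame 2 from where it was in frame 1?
0.5

The cyan hexagon moved from (1.4, 7.1) to (0.9, 7.1), a distance of √(0.5² + 0.0²) ≈ 0.5.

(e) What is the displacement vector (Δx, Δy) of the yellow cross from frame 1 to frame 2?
(0.3, -0.3)

The yellow cross was at (4.2, 6.1) in frame 1 and (4.5, 5.8) in frame 2.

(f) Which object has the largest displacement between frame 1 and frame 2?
the brown pentagon

(moved 3.0; next 2.2)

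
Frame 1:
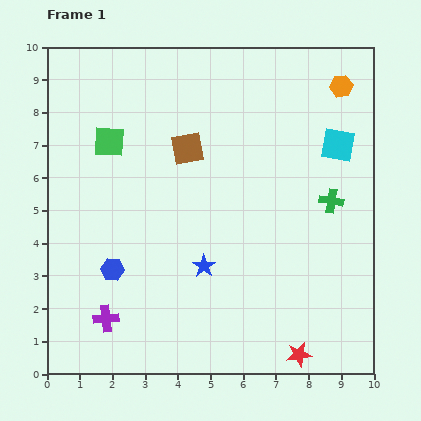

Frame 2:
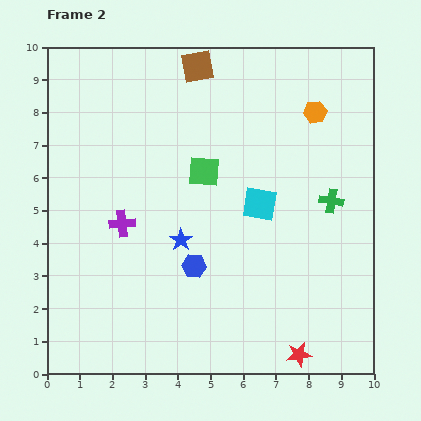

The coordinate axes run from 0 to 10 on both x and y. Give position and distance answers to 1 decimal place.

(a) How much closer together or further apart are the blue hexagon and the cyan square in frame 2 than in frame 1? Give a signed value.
-5.1

Distance in frame 1: 7.9. Distance in frame 2: 2.8.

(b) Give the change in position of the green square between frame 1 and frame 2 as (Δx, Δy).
(2.9, -0.9)

The green square was at (1.9, 7.1) in frame 1 and (4.8, 6.2) in frame 2.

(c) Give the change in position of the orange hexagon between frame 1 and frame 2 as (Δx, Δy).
(-0.8, -0.8)

The orange hexagon was at (9.0, 8.8) in frame 1 and (8.2, 8.0) in frame 2.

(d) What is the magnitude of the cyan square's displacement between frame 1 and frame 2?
3.0

The cyan square moved from (8.9, 7.0) to (6.5, 5.2), a distance of √(2.4² + 1.8²) ≈ 3.0.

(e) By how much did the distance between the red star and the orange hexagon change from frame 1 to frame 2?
-0.9

Distance in frame 1: 8.3. Distance in frame 2: 7.4.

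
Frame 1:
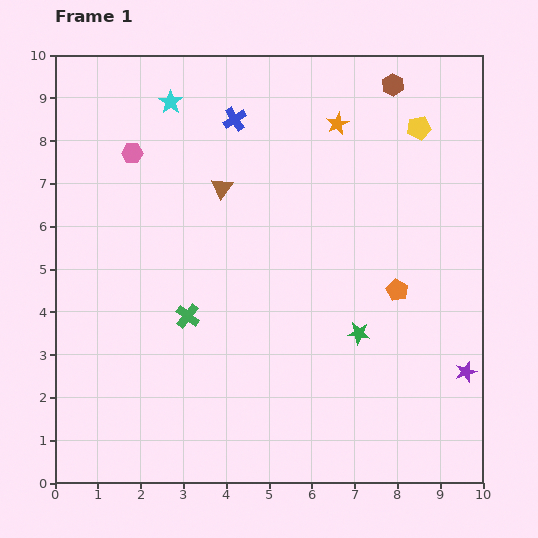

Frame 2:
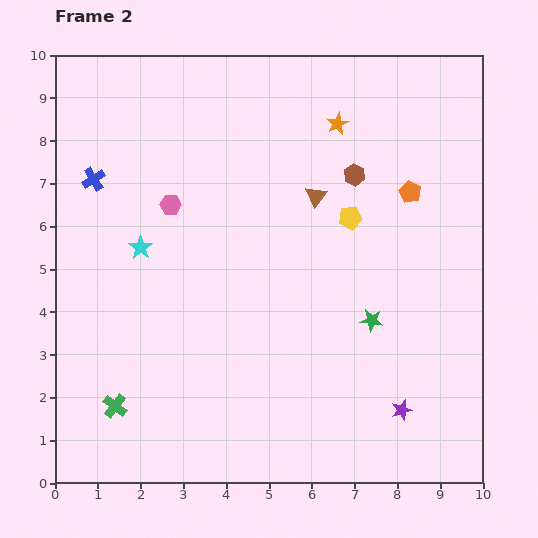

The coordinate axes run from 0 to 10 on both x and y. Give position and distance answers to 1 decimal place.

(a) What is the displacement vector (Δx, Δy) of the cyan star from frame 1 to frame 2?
(-0.7, -3.4)

The cyan star was at (2.7, 8.9) in frame 1 and (2.0, 5.5) in frame 2.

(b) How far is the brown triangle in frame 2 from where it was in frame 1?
2.2

The brown triangle moved from (3.9, 6.9) to (6.1, 6.7), a distance of √(2.2² + 0.2²) ≈ 2.2.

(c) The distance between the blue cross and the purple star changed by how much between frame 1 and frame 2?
+1.0

Distance in frame 1: 8.0. Distance in frame 2: 9.0.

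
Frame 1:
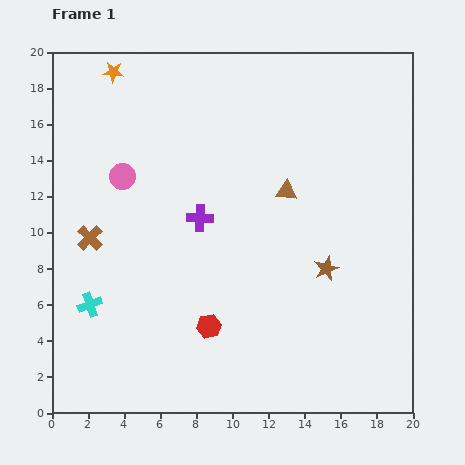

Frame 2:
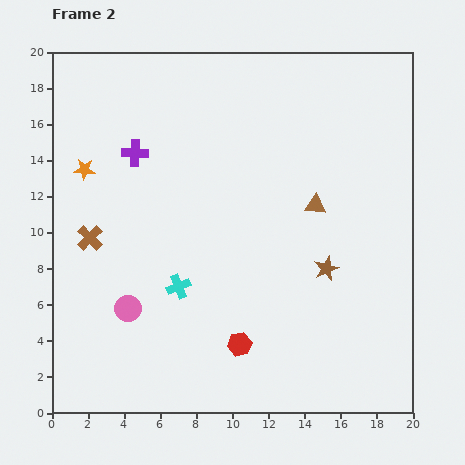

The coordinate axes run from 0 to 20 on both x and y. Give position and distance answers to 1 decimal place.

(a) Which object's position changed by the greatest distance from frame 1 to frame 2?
the pink circle

(moved 7.3; next 5.6)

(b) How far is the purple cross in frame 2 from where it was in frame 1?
5.1

The purple cross moved from (8.2, 10.8) to (4.6, 14.4), a distance of √(3.6² + 3.6²) ≈ 5.1.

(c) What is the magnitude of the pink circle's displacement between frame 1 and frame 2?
7.3

The pink circle moved from (3.9, 13.1) to (4.2, 5.8), a distance of √(0.3² + 7.3²) ≈ 7.3.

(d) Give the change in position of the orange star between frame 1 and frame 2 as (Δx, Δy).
(-1.6, -5.4)

The orange star was at (3.4, 18.9) in frame 1 and (1.8, 13.5) in frame 2.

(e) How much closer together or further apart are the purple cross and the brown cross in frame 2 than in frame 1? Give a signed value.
-0.9

Distance in frame 1: 6.2. Distance in frame 2: 5.3.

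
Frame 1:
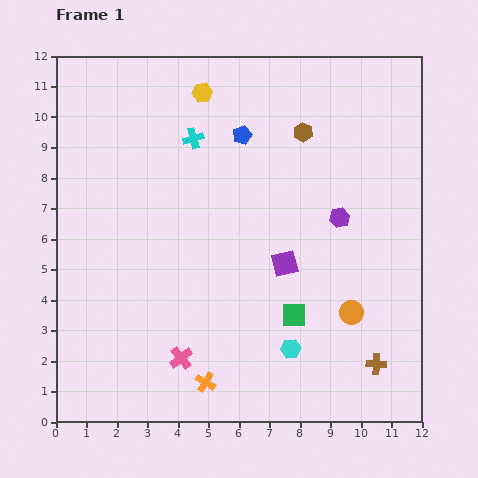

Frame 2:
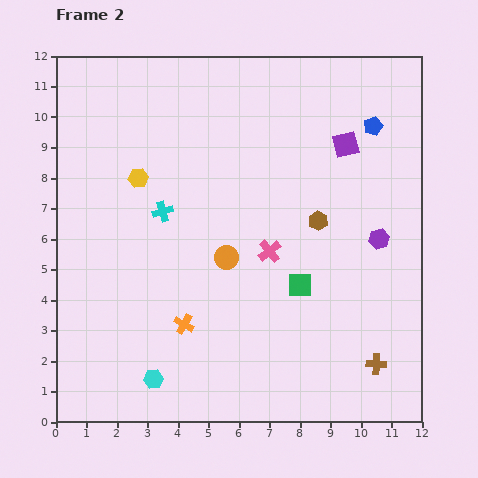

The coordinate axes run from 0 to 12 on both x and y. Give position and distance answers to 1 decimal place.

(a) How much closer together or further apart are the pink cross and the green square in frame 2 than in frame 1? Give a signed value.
-2.5

Distance in frame 1: 4.0. Distance in frame 2: 1.5.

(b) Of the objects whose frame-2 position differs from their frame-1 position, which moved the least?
the green square

(moved 1.0)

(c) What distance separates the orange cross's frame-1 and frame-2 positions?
2.0

The orange cross moved from (4.9, 1.3) to (4.2, 3.2), a distance of √(0.7² + 1.9²) ≈ 2.0.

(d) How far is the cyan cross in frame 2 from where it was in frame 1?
2.6

The cyan cross moved from (4.5, 9.3) to (3.5, 6.9), a distance of √(1.0² + 2.4²) ≈ 2.6.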